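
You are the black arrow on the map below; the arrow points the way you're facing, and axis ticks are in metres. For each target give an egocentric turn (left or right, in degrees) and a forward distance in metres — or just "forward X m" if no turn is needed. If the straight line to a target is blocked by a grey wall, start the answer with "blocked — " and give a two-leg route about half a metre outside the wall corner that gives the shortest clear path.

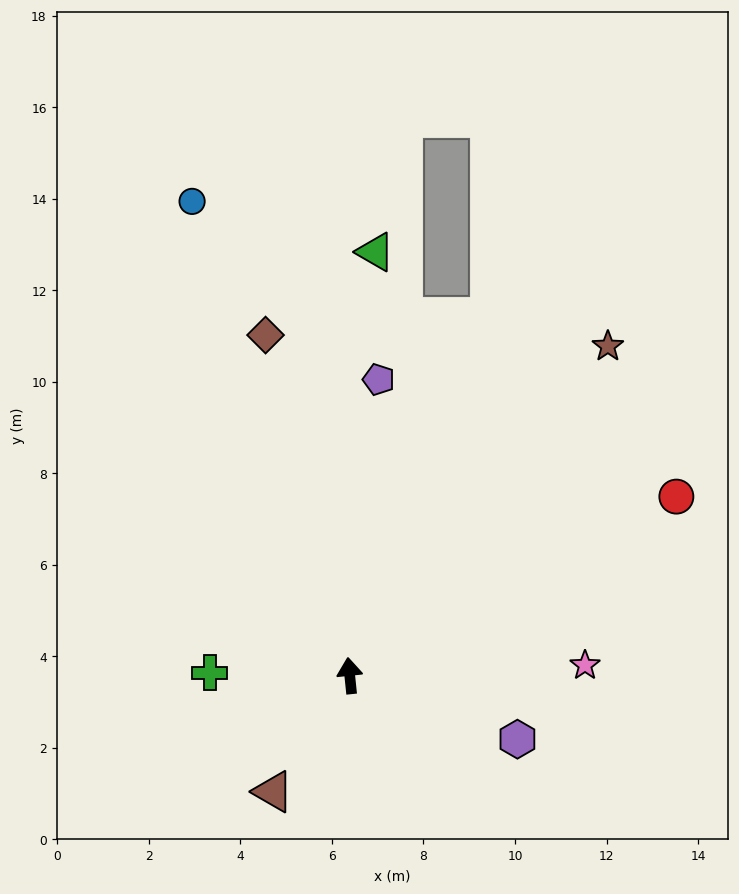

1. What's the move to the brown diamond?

turn left 8°, forward 7.7 m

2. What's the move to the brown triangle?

turn left 141°, forward 3.0 m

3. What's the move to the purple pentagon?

turn right 11°, forward 6.5 m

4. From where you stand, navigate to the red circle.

turn right 67°, forward 8.1 m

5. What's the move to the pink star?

turn right 93°, forward 5.1 m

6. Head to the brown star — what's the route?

turn right 44°, forward 9.1 m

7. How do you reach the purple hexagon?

turn right 117°, forward 3.9 m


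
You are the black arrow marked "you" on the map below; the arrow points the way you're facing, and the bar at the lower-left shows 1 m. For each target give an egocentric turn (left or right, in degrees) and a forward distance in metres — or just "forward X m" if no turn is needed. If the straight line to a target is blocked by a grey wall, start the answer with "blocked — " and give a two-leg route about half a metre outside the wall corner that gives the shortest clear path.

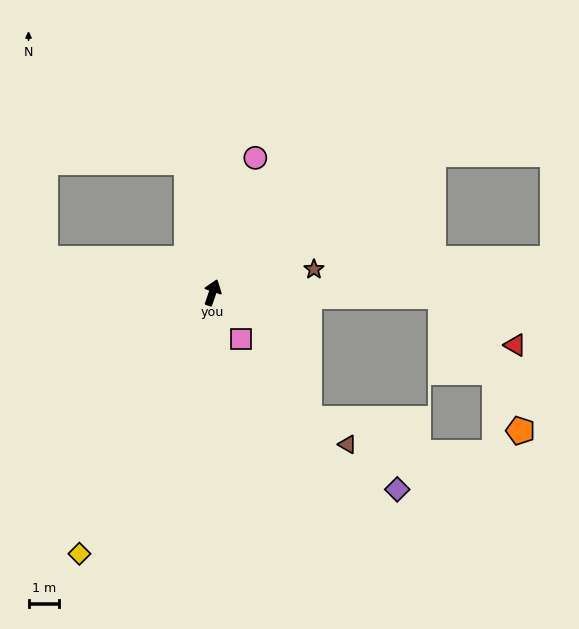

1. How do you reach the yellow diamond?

turn left 172°, forward 9.6 m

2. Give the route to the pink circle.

forward 4.6 m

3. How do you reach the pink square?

turn right 130°, forward 1.8 m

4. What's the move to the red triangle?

blocked — turn right 72°, forward 7.4 m, then turn right 32°, forward 2.9 m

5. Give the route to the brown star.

turn right 58°, forward 3.4 m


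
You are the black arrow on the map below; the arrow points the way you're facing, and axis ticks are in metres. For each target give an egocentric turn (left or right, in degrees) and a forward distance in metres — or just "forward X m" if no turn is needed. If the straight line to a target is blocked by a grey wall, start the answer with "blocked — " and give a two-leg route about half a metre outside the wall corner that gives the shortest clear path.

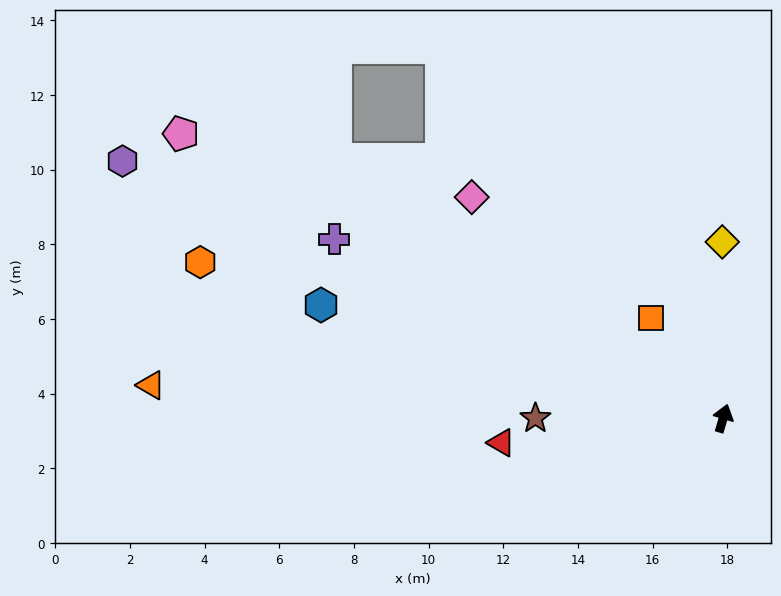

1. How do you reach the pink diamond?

turn left 65°, forward 9.0 m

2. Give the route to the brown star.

turn left 107°, forward 5.0 m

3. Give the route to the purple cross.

turn left 82°, forward 11.5 m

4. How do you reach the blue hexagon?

turn left 91°, forward 11.2 m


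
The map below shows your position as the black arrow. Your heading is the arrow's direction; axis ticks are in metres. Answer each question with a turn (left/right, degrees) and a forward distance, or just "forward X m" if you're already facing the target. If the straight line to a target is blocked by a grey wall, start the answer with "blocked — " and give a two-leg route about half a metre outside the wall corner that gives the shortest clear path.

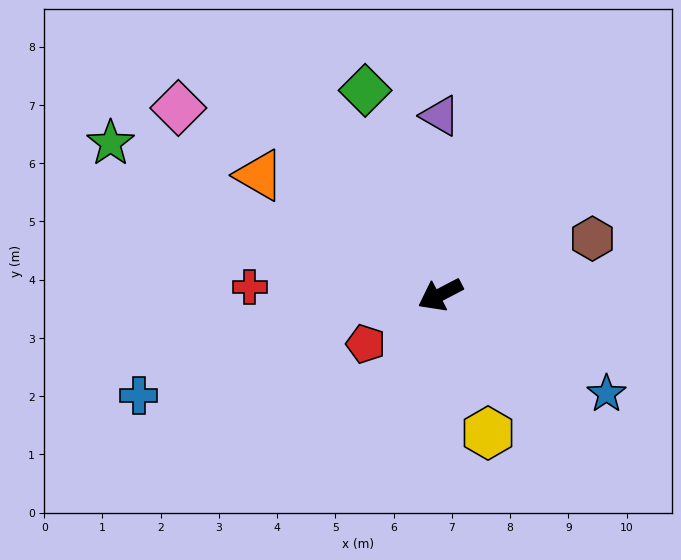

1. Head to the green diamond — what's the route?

turn right 97°, forward 3.7 m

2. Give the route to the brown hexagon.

turn left 173°, forward 2.8 m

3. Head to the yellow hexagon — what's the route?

turn left 82°, forward 2.5 m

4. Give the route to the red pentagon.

turn left 6°, forward 1.5 m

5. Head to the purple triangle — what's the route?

turn right 118°, forward 3.1 m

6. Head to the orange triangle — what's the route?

turn right 61°, forward 3.7 m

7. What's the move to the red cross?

turn right 30°, forward 3.3 m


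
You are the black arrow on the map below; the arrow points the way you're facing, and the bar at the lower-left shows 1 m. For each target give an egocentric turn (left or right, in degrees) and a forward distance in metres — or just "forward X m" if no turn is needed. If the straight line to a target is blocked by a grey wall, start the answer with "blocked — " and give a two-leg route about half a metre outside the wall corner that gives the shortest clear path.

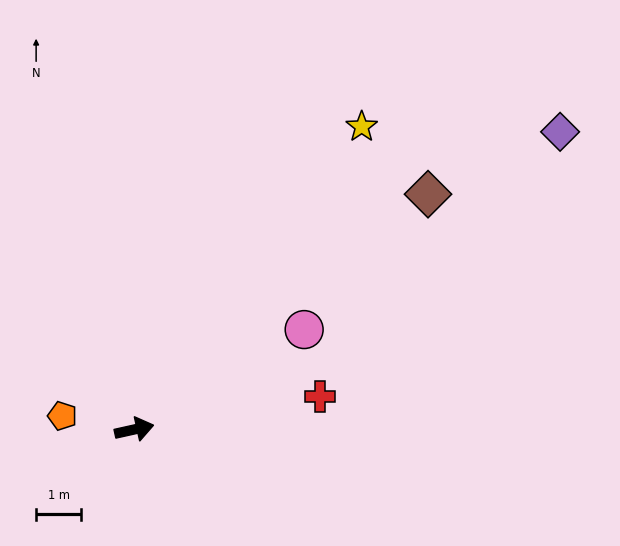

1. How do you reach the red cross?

turn right 2°, forward 4.2 m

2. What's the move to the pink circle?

turn left 18°, forward 4.4 m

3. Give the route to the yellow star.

turn left 41°, forward 8.4 m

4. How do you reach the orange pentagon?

turn left 157°, forward 1.6 m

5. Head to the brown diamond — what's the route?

turn left 26°, forward 8.4 m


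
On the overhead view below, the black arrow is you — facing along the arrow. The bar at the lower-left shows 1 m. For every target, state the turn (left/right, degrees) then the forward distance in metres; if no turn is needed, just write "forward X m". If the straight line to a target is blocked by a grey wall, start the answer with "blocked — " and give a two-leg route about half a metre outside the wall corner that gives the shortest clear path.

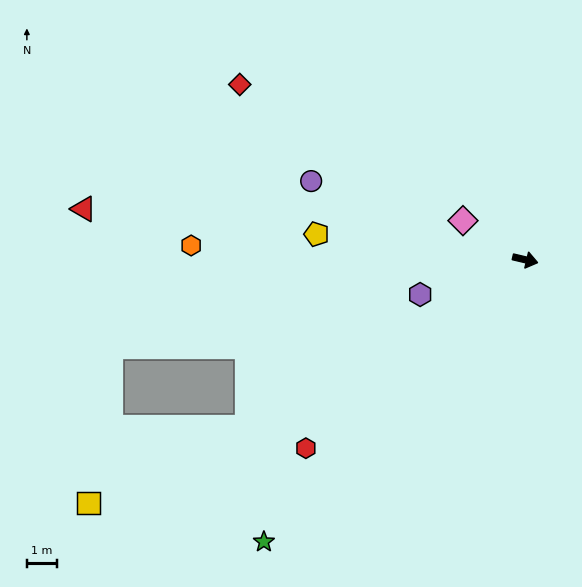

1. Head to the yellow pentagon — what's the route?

turn right 174°, forward 7.0 m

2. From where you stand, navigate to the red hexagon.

turn right 126°, forward 9.7 m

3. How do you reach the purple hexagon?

turn right 148°, forward 3.7 m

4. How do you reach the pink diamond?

turn left 161°, forward 2.5 m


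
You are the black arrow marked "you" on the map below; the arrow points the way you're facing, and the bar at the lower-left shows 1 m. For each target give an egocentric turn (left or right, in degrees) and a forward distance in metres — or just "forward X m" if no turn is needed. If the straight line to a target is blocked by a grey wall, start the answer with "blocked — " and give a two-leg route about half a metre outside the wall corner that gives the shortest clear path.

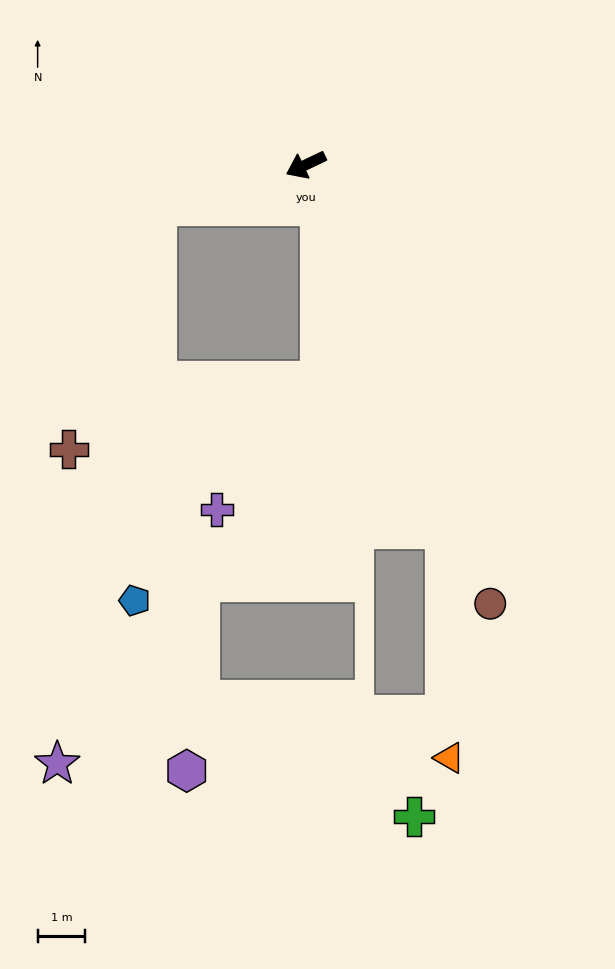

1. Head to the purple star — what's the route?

blocked — turn right 10°, forward 3.2 m, then turn left 64°, forward 11.9 m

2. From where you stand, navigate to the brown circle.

turn left 87°, forward 10.0 m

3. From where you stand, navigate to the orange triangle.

blocked — turn left 86°, forward 8.2 m, then turn right 21°, forward 4.8 m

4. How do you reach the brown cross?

blocked — turn right 10°, forward 3.2 m, then turn left 55°, forward 5.4 m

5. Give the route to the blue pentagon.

blocked — turn right 10°, forward 3.2 m, then turn left 71°, forward 8.3 m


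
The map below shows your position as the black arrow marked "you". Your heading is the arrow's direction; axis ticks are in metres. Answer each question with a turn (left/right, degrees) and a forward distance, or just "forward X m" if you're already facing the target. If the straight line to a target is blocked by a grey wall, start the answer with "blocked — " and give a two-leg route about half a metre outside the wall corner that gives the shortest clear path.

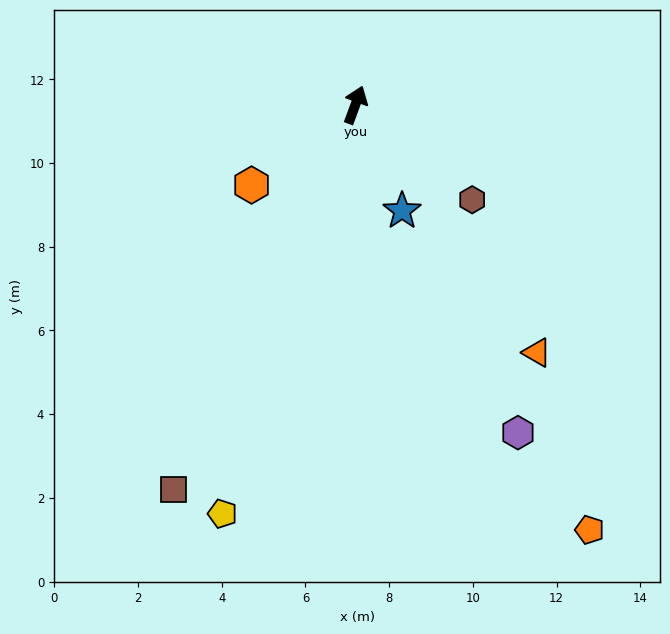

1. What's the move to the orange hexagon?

turn left 148°, forward 3.1 m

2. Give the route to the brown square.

turn left 175°, forward 10.2 m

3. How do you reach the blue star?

turn right 136°, forward 2.8 m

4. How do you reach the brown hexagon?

turn right 109°, forward 3.6 m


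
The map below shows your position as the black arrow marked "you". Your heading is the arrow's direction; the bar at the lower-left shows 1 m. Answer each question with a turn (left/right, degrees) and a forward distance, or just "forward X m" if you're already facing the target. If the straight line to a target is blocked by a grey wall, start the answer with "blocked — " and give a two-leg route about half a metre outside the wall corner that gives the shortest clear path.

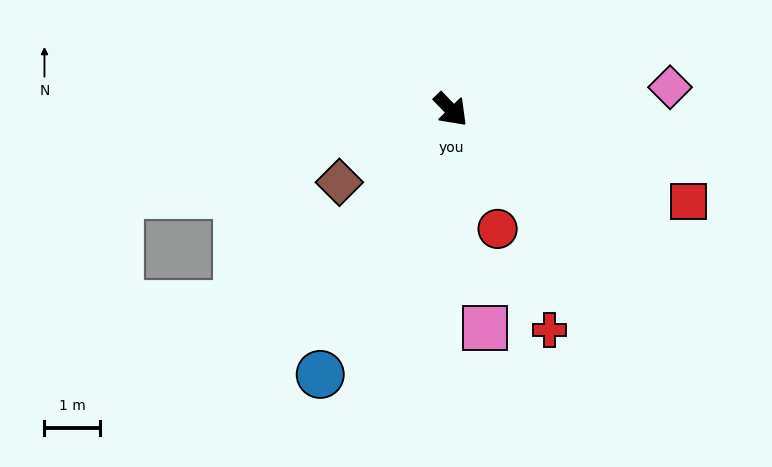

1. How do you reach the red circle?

turn right 23°, forward 2.3 m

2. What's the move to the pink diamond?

turn left 52°, forward 4.0 m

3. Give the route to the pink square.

turn right 35°, forward 4.0 m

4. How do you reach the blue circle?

turn right 70°, forward 5.3 m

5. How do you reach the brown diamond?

turn right 101°, forward 2.4 m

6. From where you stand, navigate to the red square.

turn left 25°, forward 4.6 m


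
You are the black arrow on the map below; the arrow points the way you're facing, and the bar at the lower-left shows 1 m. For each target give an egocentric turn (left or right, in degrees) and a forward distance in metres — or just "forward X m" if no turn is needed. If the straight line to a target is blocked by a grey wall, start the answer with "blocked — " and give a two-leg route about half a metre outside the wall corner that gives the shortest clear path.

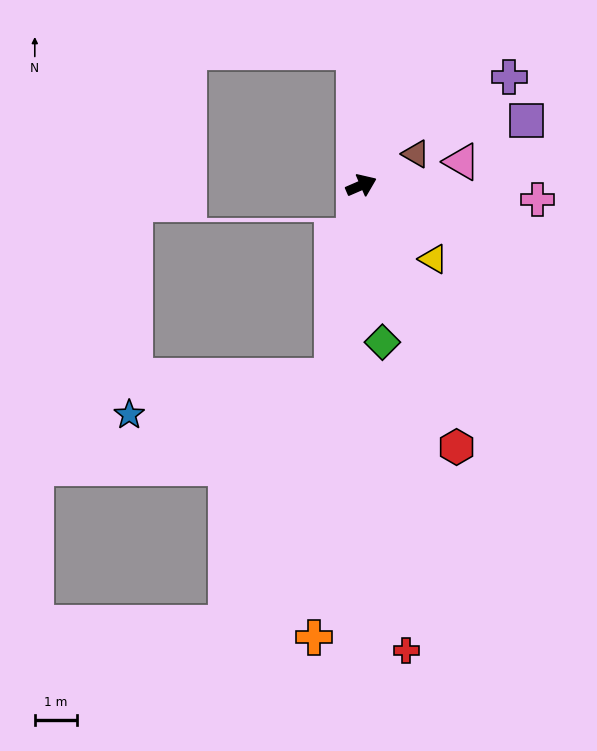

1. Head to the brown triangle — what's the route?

turn left 6°, forward 1.5 m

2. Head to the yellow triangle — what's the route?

turn right 69°, forward 2.5 m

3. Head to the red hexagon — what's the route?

turn right 93°, forward 6.7 m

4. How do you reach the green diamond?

turn right 106°, forward 3.8 m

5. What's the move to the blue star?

blocked — turn right 122°, forward 4.6 m, then turn right 71°, forward 4.9 m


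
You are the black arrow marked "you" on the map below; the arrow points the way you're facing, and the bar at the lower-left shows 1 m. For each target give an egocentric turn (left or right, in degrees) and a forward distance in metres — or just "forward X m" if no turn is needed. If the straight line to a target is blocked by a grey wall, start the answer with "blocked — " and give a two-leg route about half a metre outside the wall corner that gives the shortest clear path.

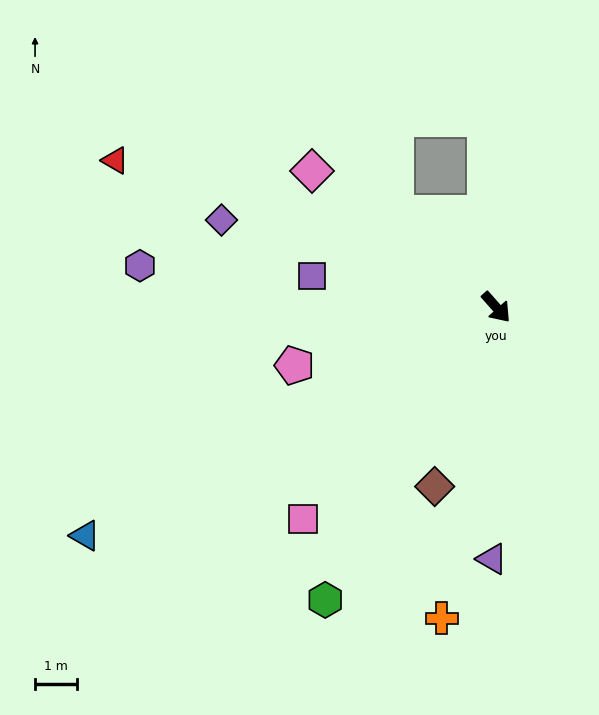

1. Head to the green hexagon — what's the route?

turn right 72°, forward 8.1 m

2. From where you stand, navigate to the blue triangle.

turn right 102°, forward 11.2 m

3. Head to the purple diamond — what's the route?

turn right 149°, forward 6.9 m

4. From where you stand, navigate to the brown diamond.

turn right 60°, forward 4.5 m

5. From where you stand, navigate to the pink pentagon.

turn right 115°, forward 5.0 m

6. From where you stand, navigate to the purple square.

turn right 141°, forward 4.5 m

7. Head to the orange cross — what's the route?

turn right 51°, forward 7.5 m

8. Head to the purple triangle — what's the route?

turn right 42°, forward 6.0 m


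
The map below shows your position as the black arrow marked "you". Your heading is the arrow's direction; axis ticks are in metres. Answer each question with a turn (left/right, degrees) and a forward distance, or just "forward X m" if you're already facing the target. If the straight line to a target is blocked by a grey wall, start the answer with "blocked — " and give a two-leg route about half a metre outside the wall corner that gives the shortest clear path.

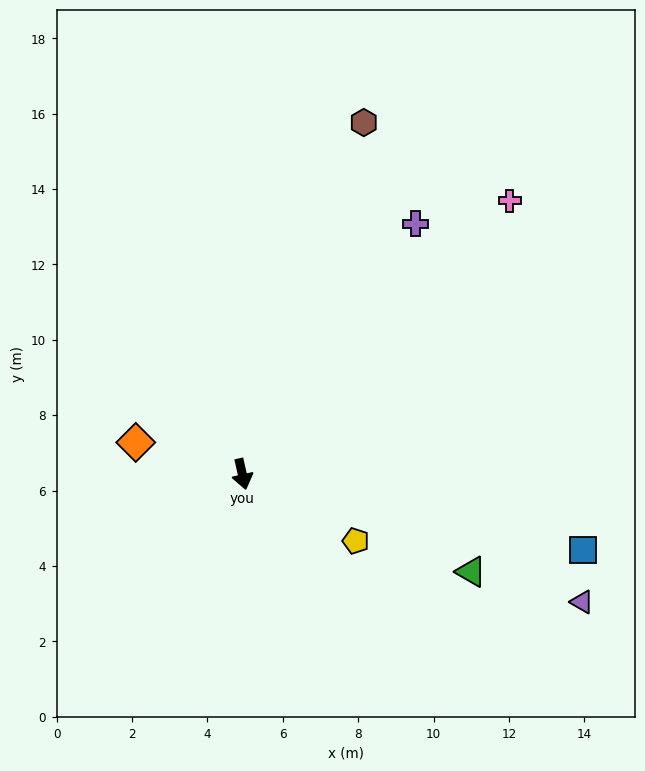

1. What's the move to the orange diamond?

turn right 119°, forward 2.9 m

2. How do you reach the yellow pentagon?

turn left 47°, forward 3.5 m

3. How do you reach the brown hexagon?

turn left 148°, forward 9.9 m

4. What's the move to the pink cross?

turn left 123°, forward 10.1 m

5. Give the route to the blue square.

turn left 65°, forward 9.3 m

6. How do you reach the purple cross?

turn left 132°, forward 8.1 m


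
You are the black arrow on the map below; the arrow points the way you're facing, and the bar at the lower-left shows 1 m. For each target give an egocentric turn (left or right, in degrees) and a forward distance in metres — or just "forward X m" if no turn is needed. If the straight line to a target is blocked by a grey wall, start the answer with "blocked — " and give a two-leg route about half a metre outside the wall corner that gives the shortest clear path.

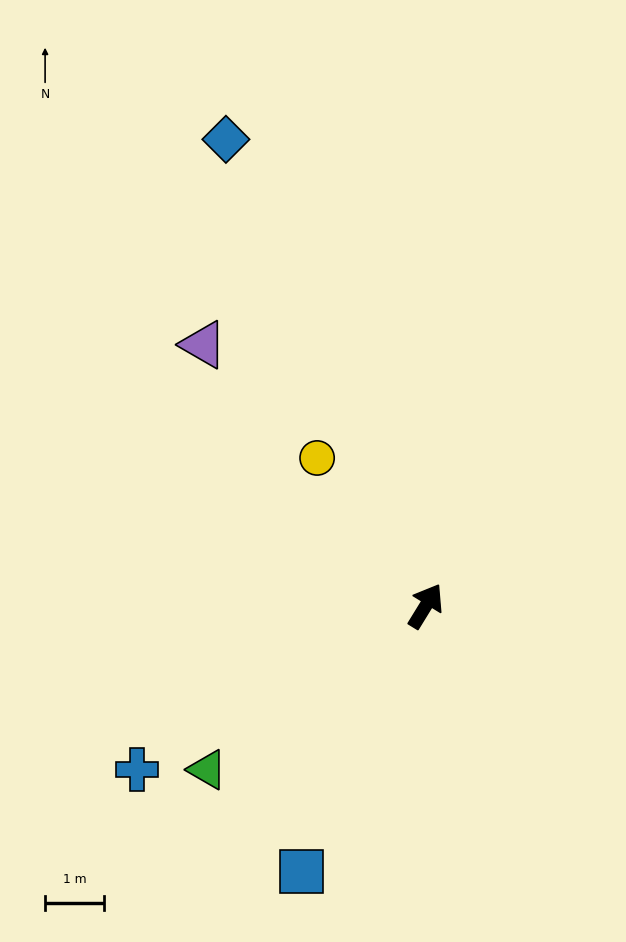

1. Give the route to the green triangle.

turn left 158°, forward 4.6 m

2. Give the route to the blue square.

turn right 173°, forward 5.0 m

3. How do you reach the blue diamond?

turn left 55°, forward 8.6 m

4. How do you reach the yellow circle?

turn left 68°, forward 3.1 m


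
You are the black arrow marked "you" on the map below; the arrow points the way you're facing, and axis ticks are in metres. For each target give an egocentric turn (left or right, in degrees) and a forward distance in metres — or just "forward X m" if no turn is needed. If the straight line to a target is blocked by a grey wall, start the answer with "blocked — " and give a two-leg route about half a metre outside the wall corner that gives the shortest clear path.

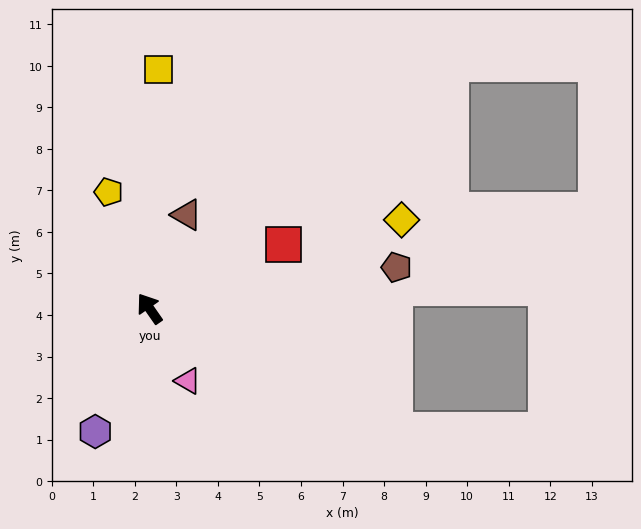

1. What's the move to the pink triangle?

turn left 173°, forward 2.0 m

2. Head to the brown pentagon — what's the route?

turn right 115°, forward 6.0 m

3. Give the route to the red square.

turn right 99°, forward 3.6 m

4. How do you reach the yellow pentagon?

turn right 15°, forward 3.0 m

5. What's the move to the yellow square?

turn right 37°, forward 5.8 m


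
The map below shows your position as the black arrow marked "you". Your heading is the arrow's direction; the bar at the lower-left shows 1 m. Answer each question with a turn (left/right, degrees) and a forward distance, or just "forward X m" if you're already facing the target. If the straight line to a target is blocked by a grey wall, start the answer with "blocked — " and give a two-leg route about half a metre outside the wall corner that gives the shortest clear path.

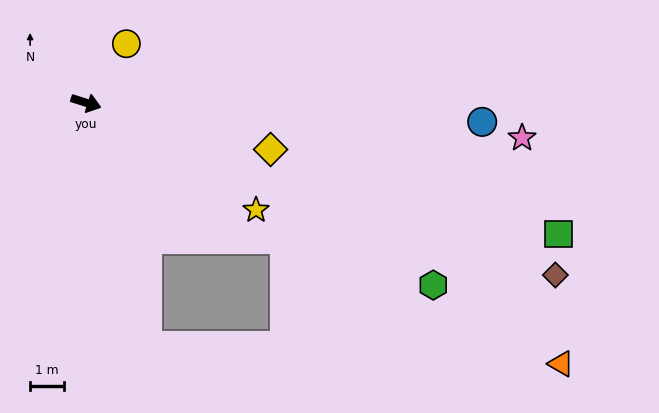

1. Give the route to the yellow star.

turn right 15°, forward 5.9 m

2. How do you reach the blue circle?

turn left 15°, forward 11.7 m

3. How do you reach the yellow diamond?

turn left 3°, forward 5.6 m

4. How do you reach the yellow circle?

turn left 73°, forward 2.1 m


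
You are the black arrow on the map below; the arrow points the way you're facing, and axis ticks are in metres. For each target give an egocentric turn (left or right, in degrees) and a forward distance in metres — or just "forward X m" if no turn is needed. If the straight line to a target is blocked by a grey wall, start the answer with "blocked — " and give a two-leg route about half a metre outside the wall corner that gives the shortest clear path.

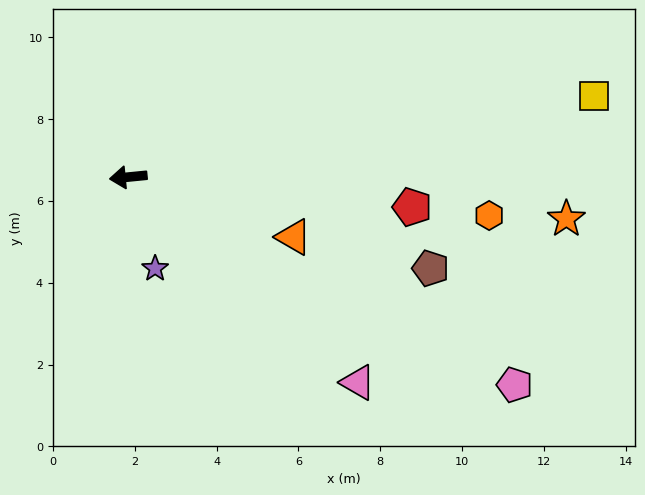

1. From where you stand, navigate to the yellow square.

turn right 176°, forward 11.5 m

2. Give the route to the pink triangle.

turn left 133°, forward 7.5 m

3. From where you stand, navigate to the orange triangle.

turn left 154°, forward 4.3 m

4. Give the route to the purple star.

turn left 101°, forward 2.3 m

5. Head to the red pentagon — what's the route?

turn left 168°, forward 7.0 m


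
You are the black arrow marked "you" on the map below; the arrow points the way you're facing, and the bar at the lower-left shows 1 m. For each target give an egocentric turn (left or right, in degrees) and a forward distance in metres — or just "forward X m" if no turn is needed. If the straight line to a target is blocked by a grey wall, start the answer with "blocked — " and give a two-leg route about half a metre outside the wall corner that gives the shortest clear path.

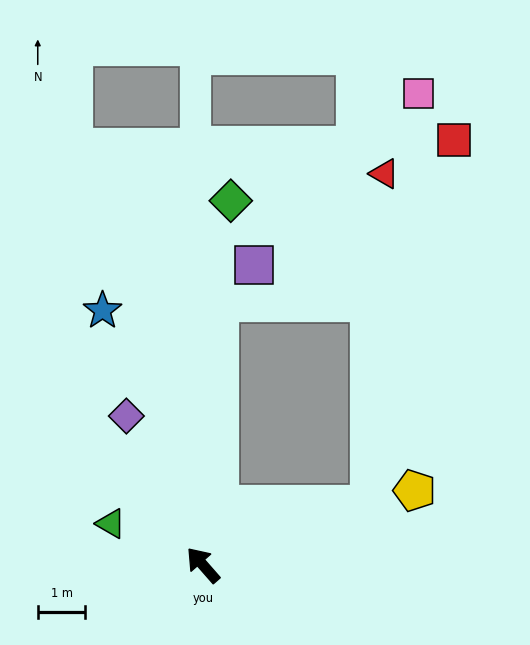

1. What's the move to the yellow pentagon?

turn right 112°, forward 4.7 m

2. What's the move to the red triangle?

blocked — turn right 112°, forward 3.8 m, then turn left 68°, forward 7.0 m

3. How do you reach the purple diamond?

turn right 14°, forward 3.5 m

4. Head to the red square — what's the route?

blocked — turn right 112°, forward 3.8 m, then turn left 58°, forward 7.9 m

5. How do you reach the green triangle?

turn left 25°, forward 2.1 m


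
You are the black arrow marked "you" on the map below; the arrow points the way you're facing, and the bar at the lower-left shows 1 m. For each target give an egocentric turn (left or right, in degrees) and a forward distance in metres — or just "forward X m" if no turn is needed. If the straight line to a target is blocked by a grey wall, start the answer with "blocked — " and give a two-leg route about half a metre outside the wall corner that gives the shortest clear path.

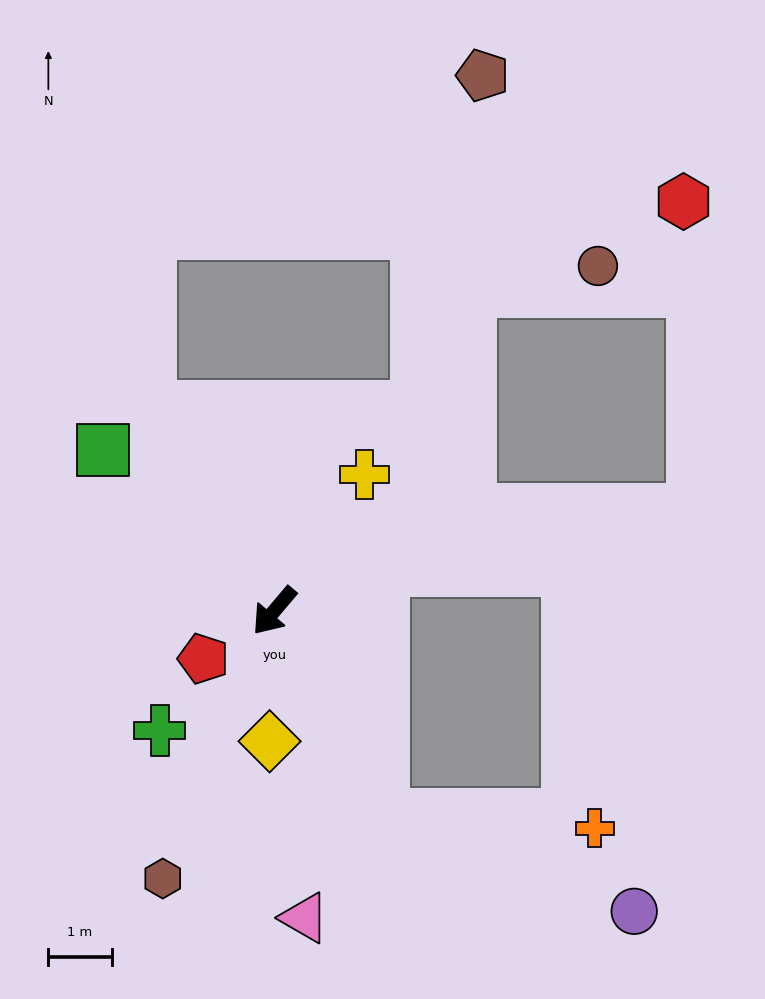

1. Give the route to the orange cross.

blocked — turn left 68°, forward 3.7 m, then turn left 59°, forward 3.4 m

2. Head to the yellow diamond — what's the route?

turn left 38°, forward 2.1 m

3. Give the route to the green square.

turn right 93°, forward 3.7 m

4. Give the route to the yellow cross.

turn right 173°, forward 2.6 m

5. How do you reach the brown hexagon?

turn left 18°, forward 4.6 m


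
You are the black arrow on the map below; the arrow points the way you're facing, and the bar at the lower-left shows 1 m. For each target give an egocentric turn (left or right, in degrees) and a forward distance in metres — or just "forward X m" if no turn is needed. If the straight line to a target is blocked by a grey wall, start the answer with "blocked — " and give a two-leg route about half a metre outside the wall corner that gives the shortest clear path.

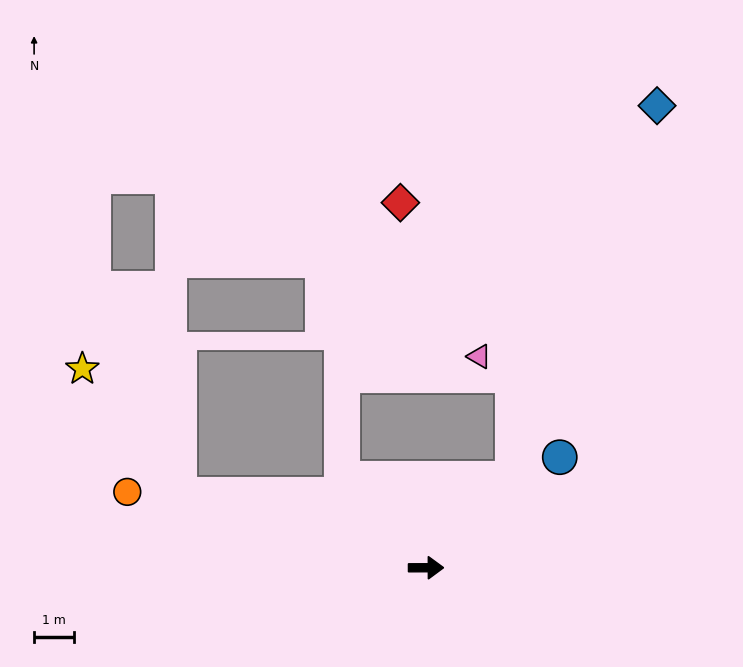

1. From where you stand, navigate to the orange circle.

turn left 166°, forward 7.7 m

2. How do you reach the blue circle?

turn left 39°, forward 4.3 m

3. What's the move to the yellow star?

blocked — turn left 163°, forward 6.4 m, then turn right 35°, forward 3.9 m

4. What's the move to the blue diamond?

blocked — turn left 46°, forward 3.1 m, then turn left 23°, forward 9.9 m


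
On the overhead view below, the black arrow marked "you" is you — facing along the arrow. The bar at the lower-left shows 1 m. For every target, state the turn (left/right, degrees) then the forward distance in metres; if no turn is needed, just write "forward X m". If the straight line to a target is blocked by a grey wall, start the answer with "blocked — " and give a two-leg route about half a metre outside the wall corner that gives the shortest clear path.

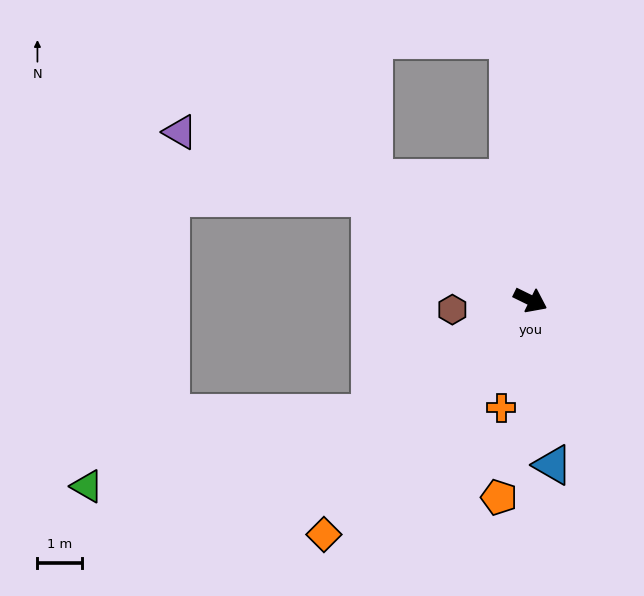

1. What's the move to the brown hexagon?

turn right 147°, forward 1.7 m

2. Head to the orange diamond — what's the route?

turn right 105°, forward 6.9 m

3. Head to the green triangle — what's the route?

blocked — turn right 119°, forward 4.4 m, then turn right 20°, forward 6.5 m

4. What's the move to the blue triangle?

turn right 56°, forward 3.7 m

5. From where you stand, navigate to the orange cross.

turn right 79°, forward 2.5 m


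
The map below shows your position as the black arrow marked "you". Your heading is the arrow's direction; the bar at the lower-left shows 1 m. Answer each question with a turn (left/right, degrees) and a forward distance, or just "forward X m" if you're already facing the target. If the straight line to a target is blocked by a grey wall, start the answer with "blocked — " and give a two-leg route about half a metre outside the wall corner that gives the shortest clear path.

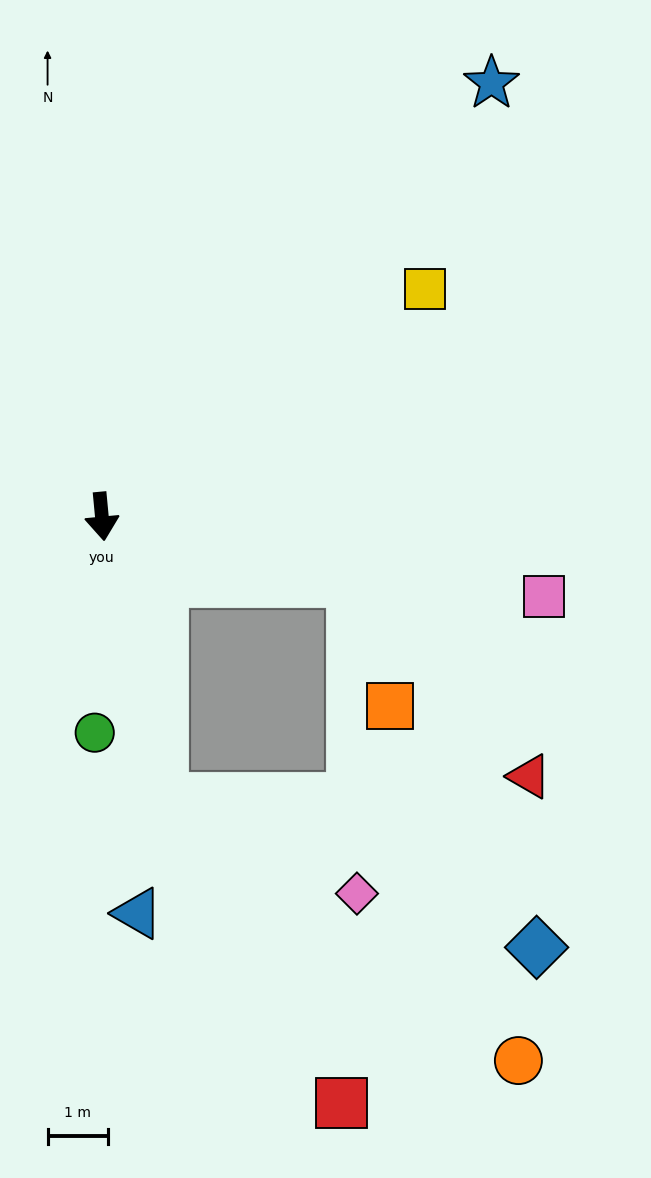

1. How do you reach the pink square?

turn left 74°, forward 7.4 m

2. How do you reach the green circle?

turn right 7°, forward 3.6 m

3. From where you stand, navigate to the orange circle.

blocked — turn left 7°, forward 4.7 m, then turn left 41°, forward 7.3 m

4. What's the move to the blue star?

turn left 133°, forward 9.6 m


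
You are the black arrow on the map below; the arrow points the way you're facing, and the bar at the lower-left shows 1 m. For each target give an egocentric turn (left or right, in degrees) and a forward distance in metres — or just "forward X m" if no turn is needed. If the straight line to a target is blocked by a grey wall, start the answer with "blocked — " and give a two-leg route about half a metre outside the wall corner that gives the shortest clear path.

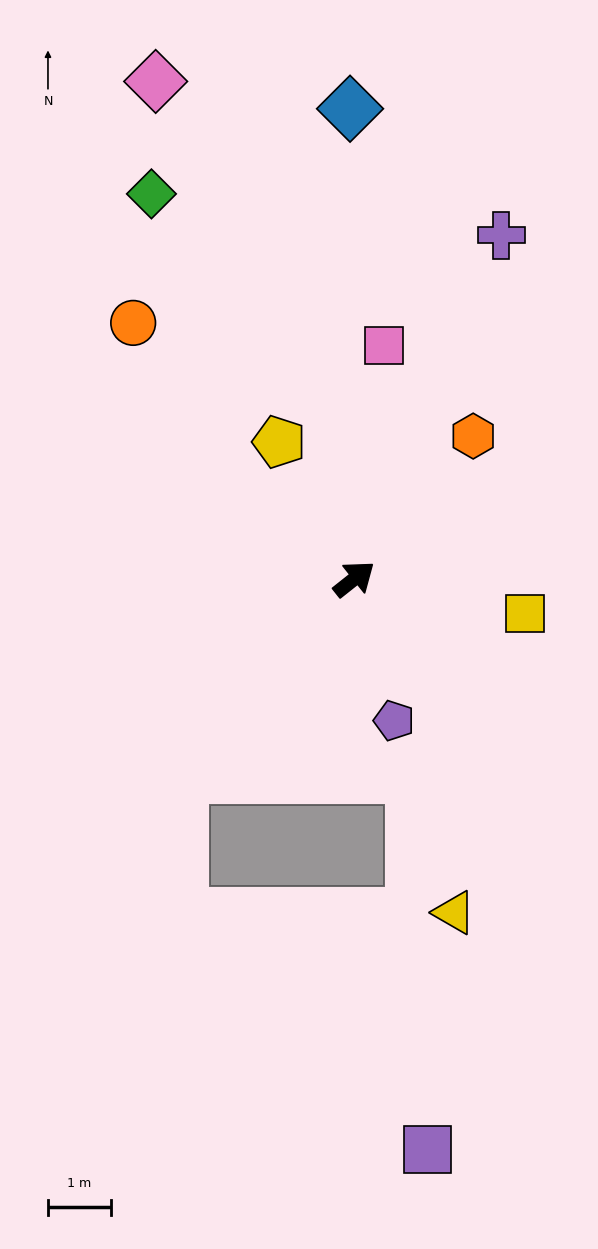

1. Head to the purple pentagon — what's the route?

turn right 113°, forward 2.3 m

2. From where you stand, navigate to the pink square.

turn left 44°, forward 3.7 m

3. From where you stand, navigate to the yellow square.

turn right 50°, forward 2.8 m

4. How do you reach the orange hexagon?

turn left 12°, forward 2.9 m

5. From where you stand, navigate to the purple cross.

turn left 28°, forward 5.9 m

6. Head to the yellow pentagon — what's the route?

turn left 80°, forward 2.5 m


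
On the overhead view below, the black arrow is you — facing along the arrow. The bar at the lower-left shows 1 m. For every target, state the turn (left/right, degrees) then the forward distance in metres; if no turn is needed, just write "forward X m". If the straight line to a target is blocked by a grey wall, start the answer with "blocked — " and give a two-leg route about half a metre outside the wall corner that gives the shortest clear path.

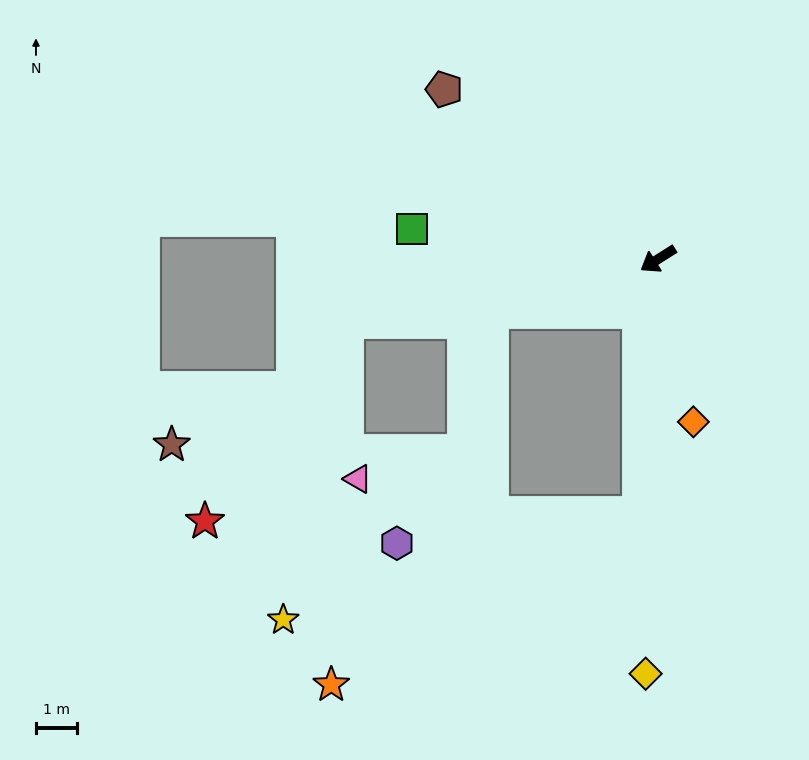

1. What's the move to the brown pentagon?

turn right 71°, forward 6.6 m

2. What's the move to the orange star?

blocked — turn left 54°, forward 6.2 m, then turn right 57°, forward 8.5 m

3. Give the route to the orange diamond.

turn left 70°, forward 4.0 m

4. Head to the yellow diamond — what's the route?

turn left 56°, forward 10.0 m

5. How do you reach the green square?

turn right 39°, forward 6.0 m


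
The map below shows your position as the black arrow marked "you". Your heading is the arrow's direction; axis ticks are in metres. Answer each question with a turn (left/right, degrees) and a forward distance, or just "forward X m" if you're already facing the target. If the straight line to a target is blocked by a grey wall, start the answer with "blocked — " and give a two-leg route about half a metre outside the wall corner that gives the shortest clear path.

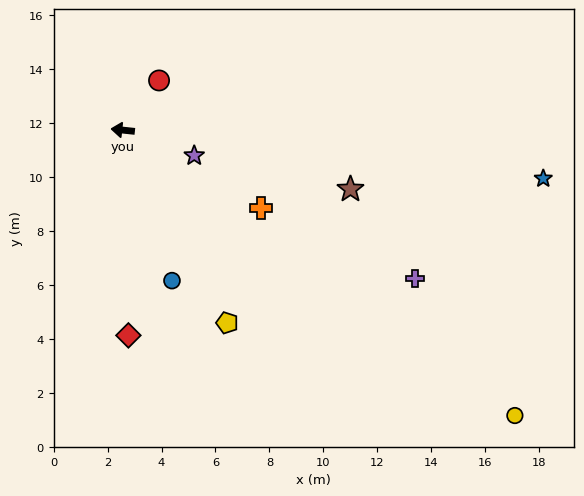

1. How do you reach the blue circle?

turn left 114°, forward 5.9 m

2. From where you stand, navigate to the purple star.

turn left 166°, forward 2.8 m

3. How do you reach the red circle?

turn right 120°, forward 2.3 m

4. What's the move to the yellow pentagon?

turn left 124°, forward 8.1 m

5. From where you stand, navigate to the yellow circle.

turn left 150°, forward 18.0 m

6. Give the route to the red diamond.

turn left 98°, forward 7.6 m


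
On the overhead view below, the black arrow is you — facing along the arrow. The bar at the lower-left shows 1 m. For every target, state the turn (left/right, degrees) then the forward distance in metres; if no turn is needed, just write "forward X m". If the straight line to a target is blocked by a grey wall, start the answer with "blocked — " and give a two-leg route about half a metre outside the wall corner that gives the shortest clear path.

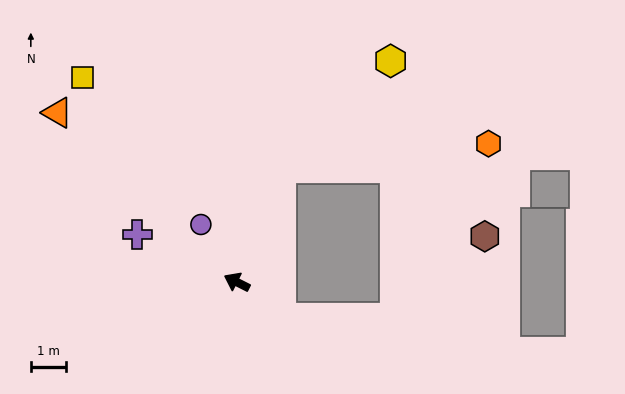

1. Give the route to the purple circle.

turn right 31°, forward 1.9 m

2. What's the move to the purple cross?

forward 3.1 m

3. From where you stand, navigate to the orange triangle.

turn right 17°, forward 7.0 m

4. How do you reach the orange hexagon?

blocked — turn right 84°, forward 3.5 m, then turn right 63°, forward 5.9 m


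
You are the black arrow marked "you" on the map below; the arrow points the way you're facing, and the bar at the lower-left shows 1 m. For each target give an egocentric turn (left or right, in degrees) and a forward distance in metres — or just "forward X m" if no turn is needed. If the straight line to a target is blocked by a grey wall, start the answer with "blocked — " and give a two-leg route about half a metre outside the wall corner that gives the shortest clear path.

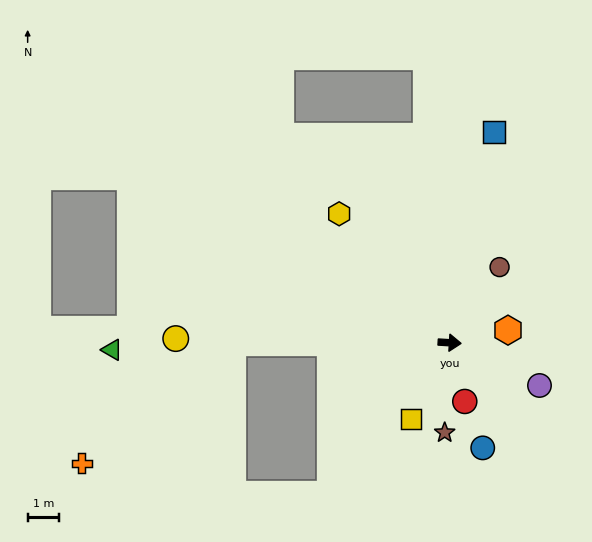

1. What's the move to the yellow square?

turn right 114°, forward 2.7 m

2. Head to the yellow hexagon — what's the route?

turn left 134°, forward 5.4 m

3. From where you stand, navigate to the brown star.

turn right 90°, forward 2.9 m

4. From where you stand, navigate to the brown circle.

turn left 60°, forward 2.9 m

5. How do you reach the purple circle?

turn right 22°, forward 3.2 m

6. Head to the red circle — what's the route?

turn right 72°, forward 1.9 m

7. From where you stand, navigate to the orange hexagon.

turn left 16°, forward 1.9 m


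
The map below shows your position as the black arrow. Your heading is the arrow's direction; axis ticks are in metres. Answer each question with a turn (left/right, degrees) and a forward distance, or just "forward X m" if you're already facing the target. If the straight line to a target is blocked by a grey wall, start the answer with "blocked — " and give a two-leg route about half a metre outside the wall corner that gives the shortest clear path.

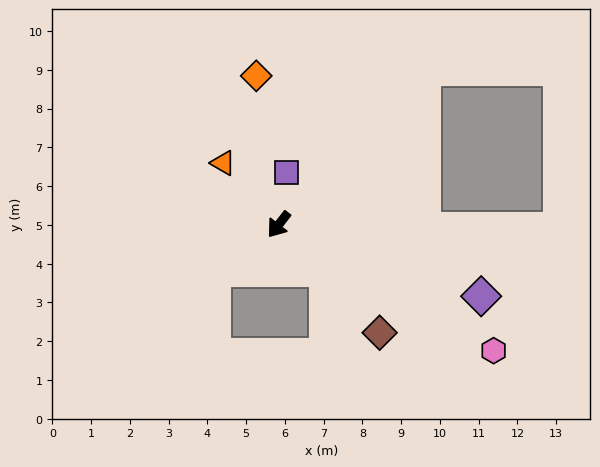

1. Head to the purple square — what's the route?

turn right 150°, forward 1.4 m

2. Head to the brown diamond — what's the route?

turn left 81°, forward 3.8 m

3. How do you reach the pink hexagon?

turn left 97°, forward 6.4 m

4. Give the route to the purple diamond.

turn left 108°, forward 5.5 m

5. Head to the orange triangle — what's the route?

turn right 100°, forward 2.1 m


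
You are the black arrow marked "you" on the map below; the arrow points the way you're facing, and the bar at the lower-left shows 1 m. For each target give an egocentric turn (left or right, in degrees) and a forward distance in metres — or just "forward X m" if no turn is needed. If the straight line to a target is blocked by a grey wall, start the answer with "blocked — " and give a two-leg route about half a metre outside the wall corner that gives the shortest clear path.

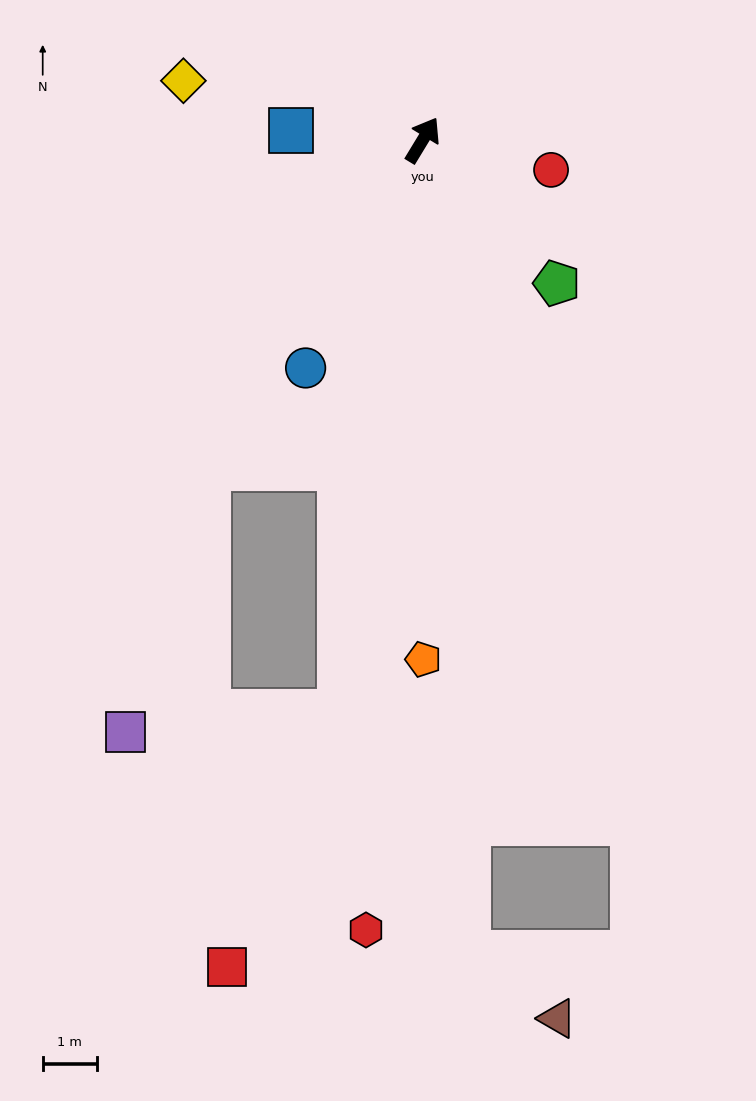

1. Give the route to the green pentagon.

turn right 106°, forward 3.6 m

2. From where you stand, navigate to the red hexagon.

turn right 153°, forward 14.6 m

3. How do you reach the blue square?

turn left 117°, forward 2.4 m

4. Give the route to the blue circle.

turn right 176°, forward 4.7 m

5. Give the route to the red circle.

turn right 72°, forward 2.4 m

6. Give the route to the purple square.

blocked — turn right 157°, forward 10.7 m, then turn right 77°, forward 4.0 m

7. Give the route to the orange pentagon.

turn right 149°, forward 9.6 m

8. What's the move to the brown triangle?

blocked — turn right 146°, forward 15.1 m, then turn left 51°, forward 2.1 m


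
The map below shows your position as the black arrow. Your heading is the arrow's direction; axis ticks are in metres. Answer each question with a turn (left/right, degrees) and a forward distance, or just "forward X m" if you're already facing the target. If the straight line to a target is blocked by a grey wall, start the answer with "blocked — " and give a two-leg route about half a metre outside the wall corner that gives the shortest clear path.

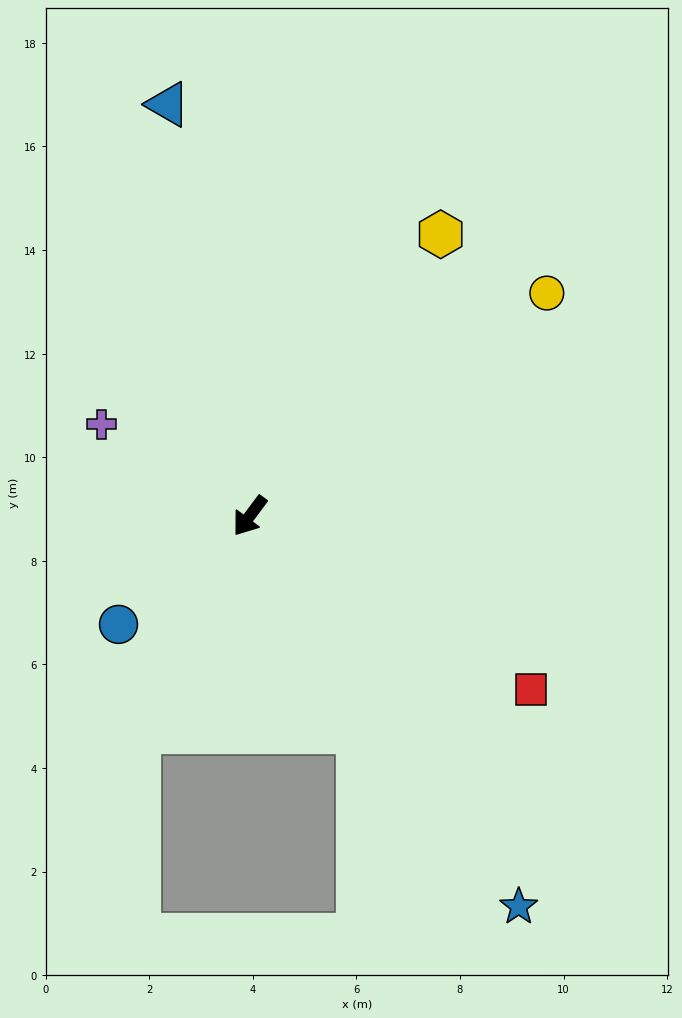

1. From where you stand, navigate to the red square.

turn left 95°, forward 6.4 m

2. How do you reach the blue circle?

turn right 14°, forward 3.3 m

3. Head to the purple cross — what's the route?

turn right 85°, forward 3.4 m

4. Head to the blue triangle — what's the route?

turn right 132°, forward 8.1 m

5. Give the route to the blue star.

turn left 71°, forward 9.2 m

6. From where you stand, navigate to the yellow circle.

turn left 164°, forward 7.2 m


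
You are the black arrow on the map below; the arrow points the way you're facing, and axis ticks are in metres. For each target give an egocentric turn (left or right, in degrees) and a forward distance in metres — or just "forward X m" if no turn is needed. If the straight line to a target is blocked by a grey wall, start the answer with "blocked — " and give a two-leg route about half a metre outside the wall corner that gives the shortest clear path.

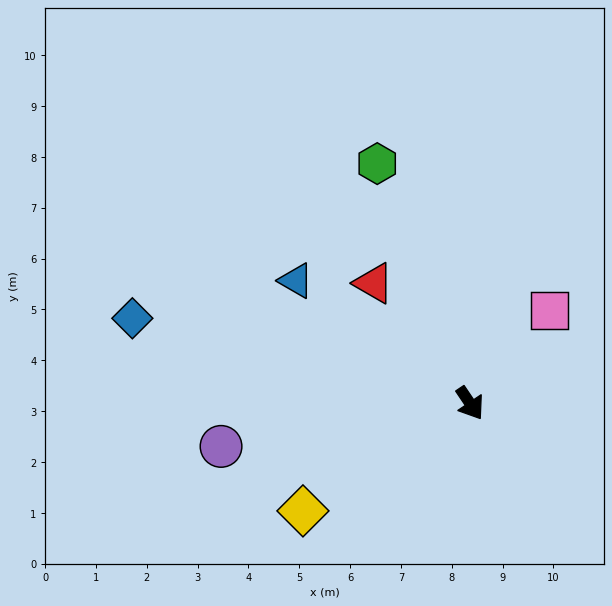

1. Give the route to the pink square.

turn left 105°, forward 2.4 m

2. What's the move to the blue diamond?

turn right 138°, forward 6.8 m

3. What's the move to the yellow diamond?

turn right 91°, forward 3.9 m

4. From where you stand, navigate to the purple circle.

turn right 114°, forward 5.0 m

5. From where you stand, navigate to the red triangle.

turn right 175°, forward 3.0 m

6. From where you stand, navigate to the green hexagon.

turn left 167°, forward 5.1 m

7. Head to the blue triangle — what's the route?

turn right 159°, forward 4.2 m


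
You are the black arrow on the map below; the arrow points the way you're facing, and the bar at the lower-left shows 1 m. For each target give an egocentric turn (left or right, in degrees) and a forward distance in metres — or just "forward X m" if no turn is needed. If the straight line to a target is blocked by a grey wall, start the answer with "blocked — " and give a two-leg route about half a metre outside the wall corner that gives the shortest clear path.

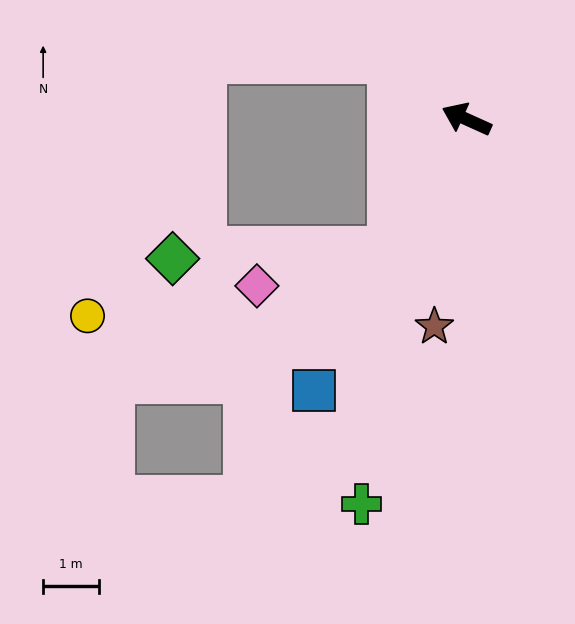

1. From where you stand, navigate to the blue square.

turn left 85°, forward 5.6 m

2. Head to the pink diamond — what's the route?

blocked — turn left 84°, forward 2.7 m, then turn right 45°, forward 2.5 m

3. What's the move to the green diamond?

blocked — turn left 84°, forward 2.7 m, then turn right 57°, forward 3.9 m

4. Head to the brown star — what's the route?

turn left 105°, forward 3.8 m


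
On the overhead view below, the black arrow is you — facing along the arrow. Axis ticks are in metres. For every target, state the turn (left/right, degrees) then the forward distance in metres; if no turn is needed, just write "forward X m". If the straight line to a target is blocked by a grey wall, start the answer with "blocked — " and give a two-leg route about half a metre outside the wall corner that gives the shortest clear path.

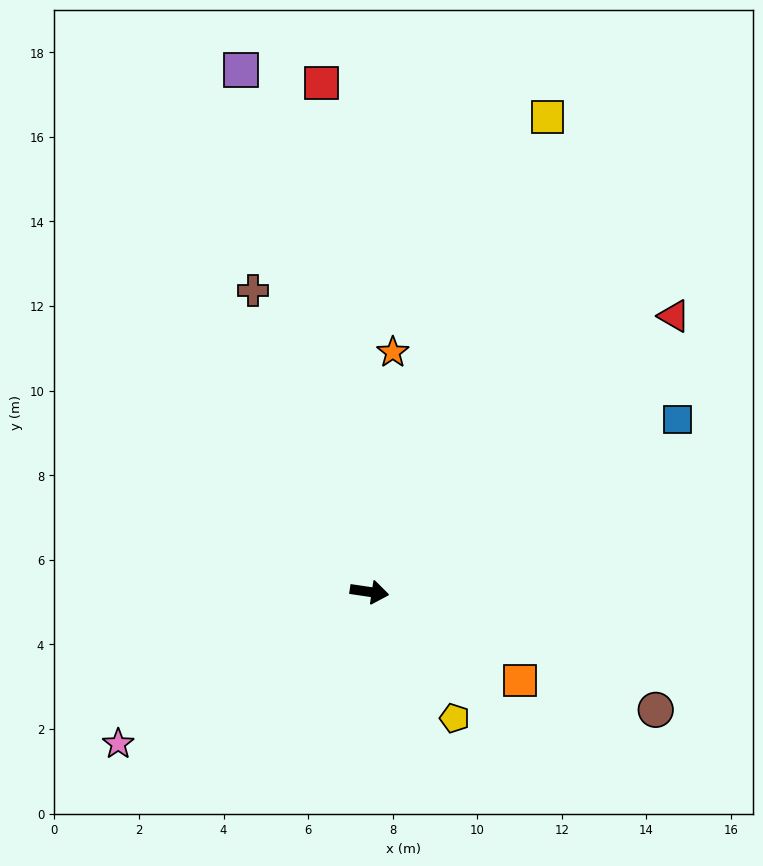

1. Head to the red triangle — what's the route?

turn left 51°, forward 9.7 m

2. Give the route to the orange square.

turn right 22°, forward 4.1 m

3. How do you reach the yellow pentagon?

turn right 48°, forward 3.6 m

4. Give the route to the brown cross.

turn left 120°, forward 7.6 m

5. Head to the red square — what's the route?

turn left 104°, forward 12.1 m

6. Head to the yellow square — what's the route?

turn left 78°, forward 12.0 m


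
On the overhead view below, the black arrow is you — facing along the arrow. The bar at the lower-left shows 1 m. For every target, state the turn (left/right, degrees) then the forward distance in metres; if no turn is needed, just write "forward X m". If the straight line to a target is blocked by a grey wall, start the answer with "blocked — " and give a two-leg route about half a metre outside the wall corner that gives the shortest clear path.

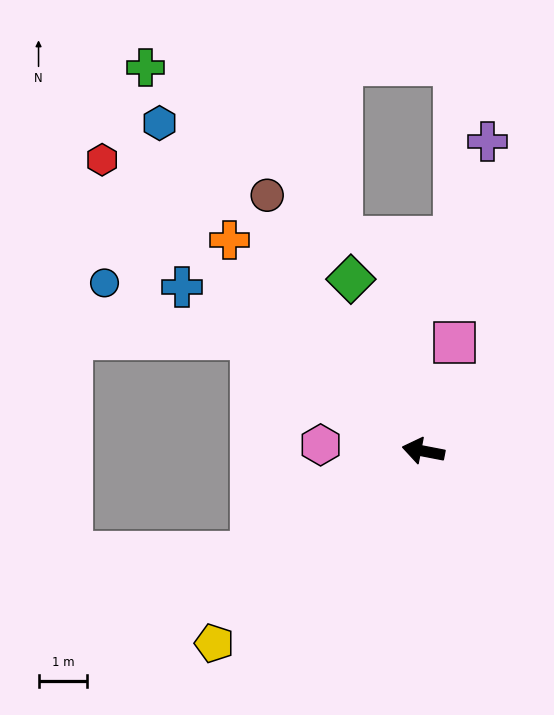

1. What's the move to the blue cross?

turn right 23°, forward 6.0 m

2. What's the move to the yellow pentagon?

turn left 54°, forward 5.8 m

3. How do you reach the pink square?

turn right 95°, forward 2.3 m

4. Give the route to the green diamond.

turn right 56°, forward 3.8 m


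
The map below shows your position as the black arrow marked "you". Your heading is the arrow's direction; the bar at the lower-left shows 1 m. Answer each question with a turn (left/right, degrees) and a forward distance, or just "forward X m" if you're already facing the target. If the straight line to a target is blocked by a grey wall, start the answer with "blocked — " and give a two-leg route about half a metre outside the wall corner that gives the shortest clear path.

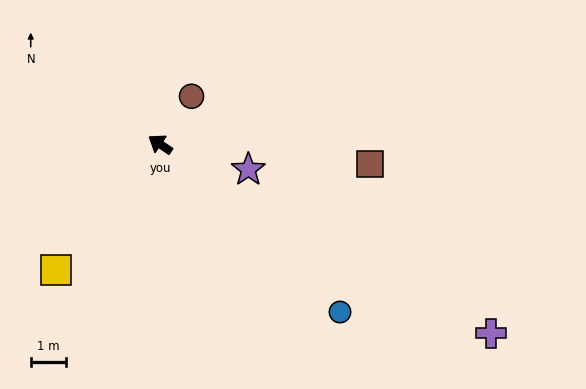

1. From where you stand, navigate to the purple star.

turn right 162°, forward 2.6 m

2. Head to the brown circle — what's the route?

turn right 89°, forward 1.6 m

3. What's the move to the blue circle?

turn left 171°, forward 6.9 m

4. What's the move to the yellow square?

turn left 84°, forward 4.6 m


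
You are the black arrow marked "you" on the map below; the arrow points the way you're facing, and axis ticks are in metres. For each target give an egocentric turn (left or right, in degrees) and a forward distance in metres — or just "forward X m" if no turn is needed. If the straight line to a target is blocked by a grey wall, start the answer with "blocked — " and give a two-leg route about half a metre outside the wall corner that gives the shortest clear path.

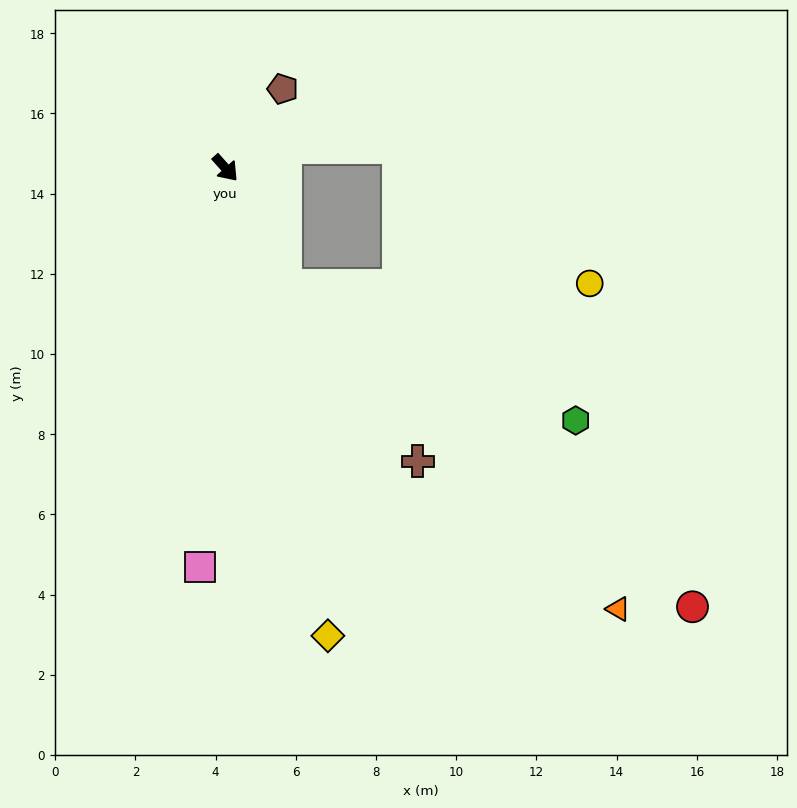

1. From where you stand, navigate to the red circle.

blocked — turn right 15°, forward 3.3 m, then turn left 25°, forward 12.9 m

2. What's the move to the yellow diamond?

turn right 29°, forward 11.9 m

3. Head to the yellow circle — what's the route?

blocked — turn right 15°, forward 3.3 m, then turn left 64°, forward 7.6 m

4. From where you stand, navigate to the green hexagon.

blocked — turn right 15°, forward 3.3 m, then turn left 39°, forward 8.0 m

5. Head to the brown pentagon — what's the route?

turn left 102°, forward 2.4 m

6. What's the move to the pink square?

turn right 45°, forward 10.0 m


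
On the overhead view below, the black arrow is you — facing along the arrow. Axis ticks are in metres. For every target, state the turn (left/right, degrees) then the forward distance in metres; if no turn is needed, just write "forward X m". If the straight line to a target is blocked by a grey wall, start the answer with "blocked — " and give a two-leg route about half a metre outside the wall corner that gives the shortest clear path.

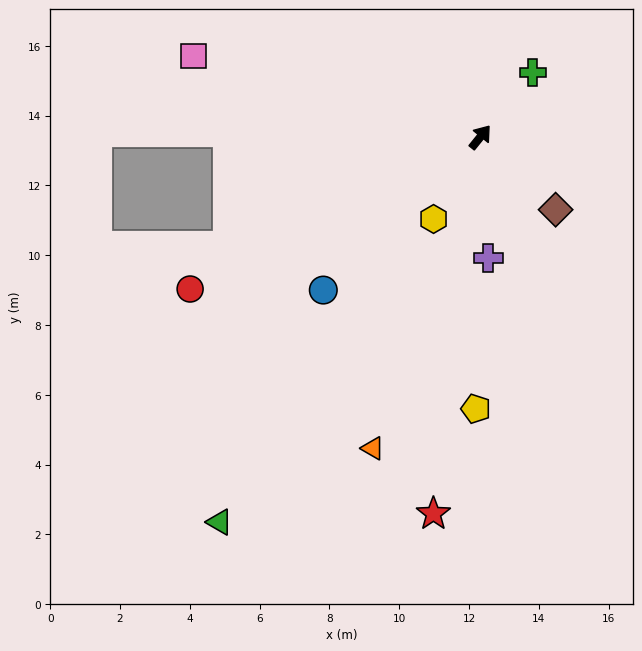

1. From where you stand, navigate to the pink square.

turn left 113°, forward 8.5 m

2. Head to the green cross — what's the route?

forward 2.4 m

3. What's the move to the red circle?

turn left 157°, forward 9.4 m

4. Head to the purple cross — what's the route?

turn right 137°, forward 3.5 m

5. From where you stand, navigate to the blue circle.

turn left 173°, forward 6.3 m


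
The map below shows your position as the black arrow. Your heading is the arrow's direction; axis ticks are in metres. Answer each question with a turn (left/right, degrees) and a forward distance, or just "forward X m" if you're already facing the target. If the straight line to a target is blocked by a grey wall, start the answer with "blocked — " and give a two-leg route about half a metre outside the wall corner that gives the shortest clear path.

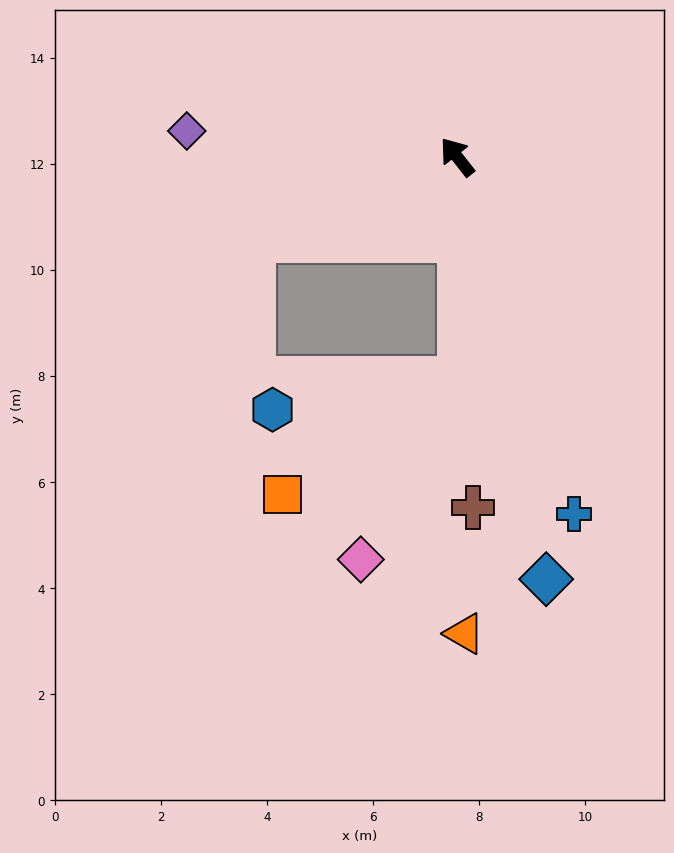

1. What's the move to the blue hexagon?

blocked — turn left 143°, forward 4.2 m, then turn right 82°, forward 3.6 m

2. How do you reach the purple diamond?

turn left 46°, forward 5.1 m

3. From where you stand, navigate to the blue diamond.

turn left 154°, forward 8.1 m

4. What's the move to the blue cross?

turn left 160°, forward 7.1 m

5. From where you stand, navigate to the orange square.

blocked — turn left 143°, forward 4.2 m, then turn right 58°, forward 4.0 m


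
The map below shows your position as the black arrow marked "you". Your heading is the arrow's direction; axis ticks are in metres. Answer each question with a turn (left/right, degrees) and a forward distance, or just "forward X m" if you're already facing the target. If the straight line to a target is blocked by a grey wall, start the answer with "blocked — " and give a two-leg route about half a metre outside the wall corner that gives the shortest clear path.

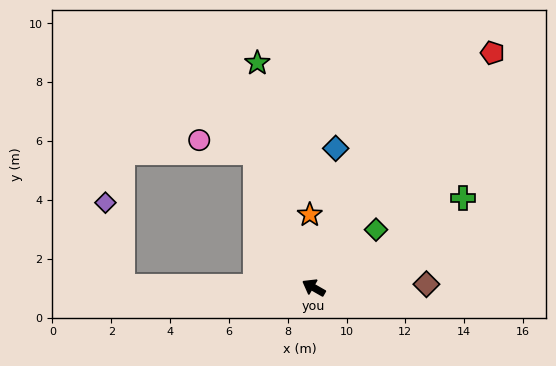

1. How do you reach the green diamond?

turn right 107°, forward 2.9 m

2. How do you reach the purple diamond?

blocked — turn left 29°, forward 6.5 m, then turn right 78°, forward 2.9 m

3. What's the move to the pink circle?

blocked — turn right 37°, forward 5.0 m, then turn left 54°, forward 2.0 m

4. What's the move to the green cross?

turn right 119°, forward 5.9 m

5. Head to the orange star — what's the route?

turn right 57°, forward 2.5 m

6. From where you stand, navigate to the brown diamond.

turn right 149°, forward 3.8 m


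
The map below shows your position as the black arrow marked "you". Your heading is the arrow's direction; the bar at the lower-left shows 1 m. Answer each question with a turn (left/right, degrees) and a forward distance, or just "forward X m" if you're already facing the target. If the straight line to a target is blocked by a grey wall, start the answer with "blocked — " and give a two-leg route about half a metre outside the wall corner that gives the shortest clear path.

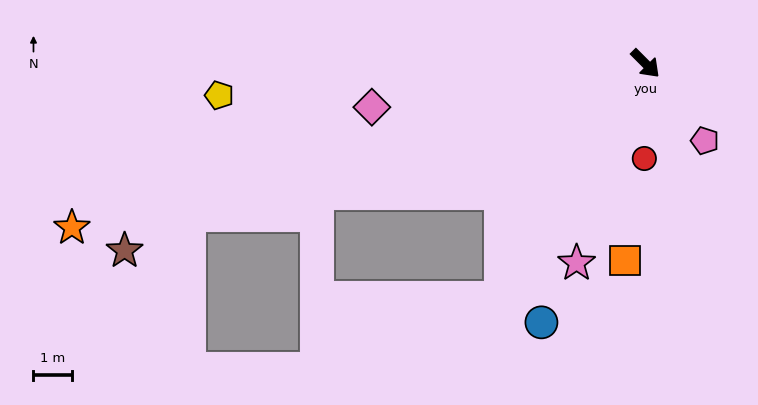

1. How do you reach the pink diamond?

turn right 126°, forward 7.2 m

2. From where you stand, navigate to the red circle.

turn right 46°, forward 2.5 m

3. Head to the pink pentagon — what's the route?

turn right 7°, forward 2.5 m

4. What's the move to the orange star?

turn right 119°, forward 15.5 m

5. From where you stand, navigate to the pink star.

turn right 64°, forward 5.5 m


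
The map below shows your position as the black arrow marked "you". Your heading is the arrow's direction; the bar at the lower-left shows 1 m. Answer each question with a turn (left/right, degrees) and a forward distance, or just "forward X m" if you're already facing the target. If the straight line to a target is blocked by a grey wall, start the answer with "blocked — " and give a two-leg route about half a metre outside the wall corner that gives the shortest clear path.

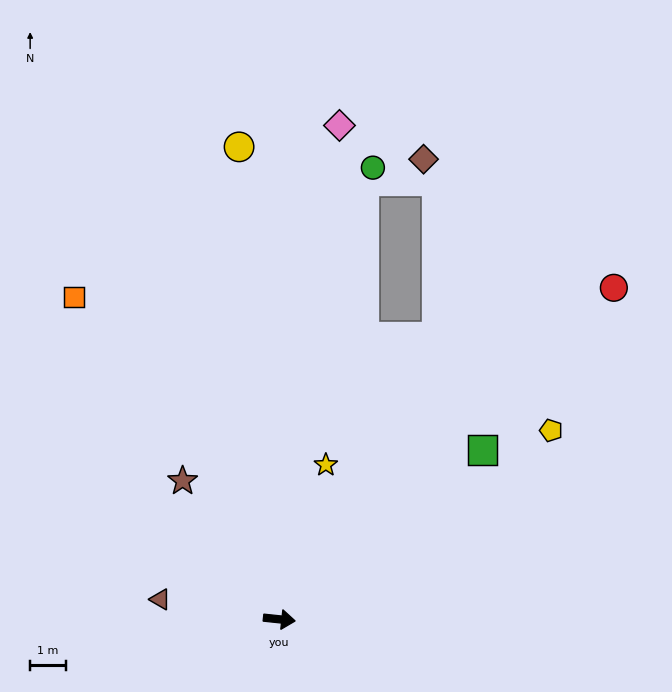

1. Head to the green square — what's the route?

turn left 46°, forward 7.5 m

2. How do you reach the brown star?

turn left 131°, forward 4.8 m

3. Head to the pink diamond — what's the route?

turn left 89°, forward 14.1 m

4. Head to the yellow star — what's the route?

turn left 79°, forward 4.6 m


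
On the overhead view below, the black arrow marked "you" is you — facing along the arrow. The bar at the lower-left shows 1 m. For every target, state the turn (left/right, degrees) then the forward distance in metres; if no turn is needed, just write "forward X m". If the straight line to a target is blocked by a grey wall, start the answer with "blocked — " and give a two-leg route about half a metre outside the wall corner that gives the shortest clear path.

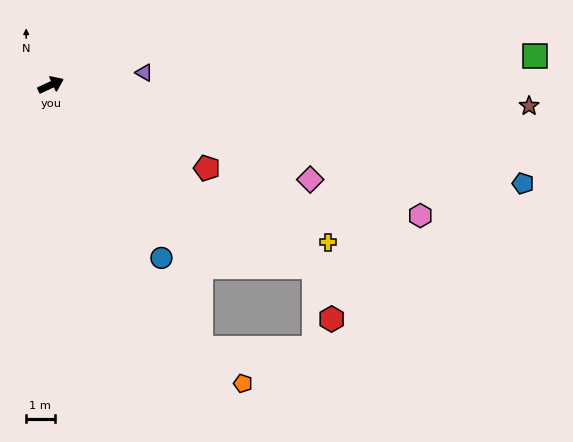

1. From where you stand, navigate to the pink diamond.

turn right 45°, forward 9.7 m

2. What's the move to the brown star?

turn right 27°, forward 16.8 m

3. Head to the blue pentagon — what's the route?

turn right 36°, forward 16.9 m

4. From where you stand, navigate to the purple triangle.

turn right 17°, forward 3.3 m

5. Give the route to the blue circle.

turn right 82°, forward 7.2 m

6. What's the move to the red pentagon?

turn right 53°, forward 6.2 m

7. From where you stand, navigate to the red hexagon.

blocked — turn right 59°, forward 11.2 m, then turn right 37°, forward 1.9 m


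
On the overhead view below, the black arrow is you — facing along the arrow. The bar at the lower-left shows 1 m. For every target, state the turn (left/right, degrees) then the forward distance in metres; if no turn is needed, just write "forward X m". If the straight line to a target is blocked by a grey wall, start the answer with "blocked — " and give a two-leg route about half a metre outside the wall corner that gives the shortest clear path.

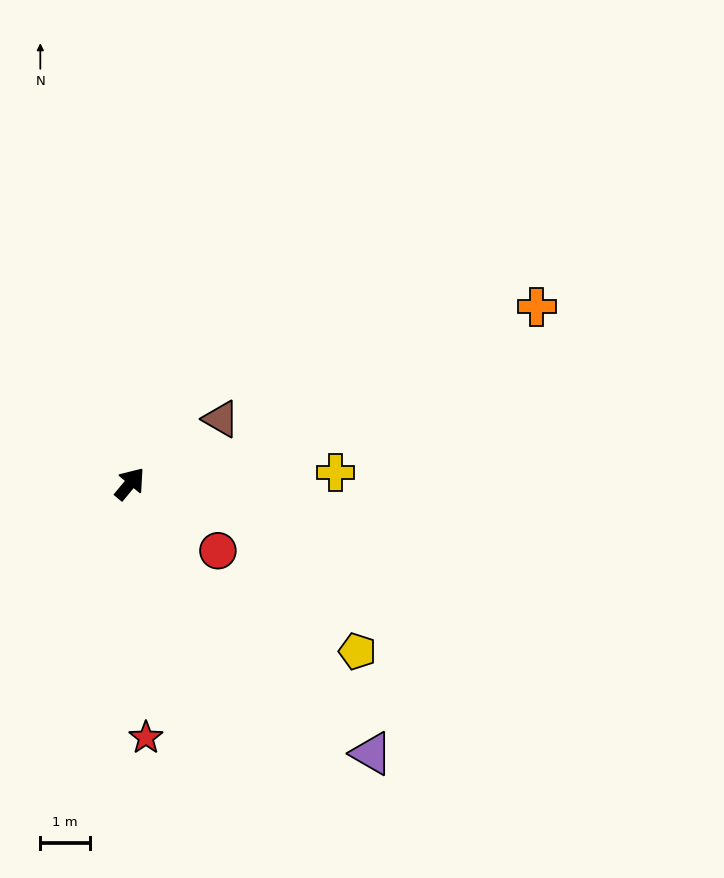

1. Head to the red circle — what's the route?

turn right 88°, forward 2.2 m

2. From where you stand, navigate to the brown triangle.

turn right 15°, forward 2.3 m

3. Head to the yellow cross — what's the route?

turn right 47°, forward 4.2 m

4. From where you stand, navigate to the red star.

turn right 137°, forward 5.1 m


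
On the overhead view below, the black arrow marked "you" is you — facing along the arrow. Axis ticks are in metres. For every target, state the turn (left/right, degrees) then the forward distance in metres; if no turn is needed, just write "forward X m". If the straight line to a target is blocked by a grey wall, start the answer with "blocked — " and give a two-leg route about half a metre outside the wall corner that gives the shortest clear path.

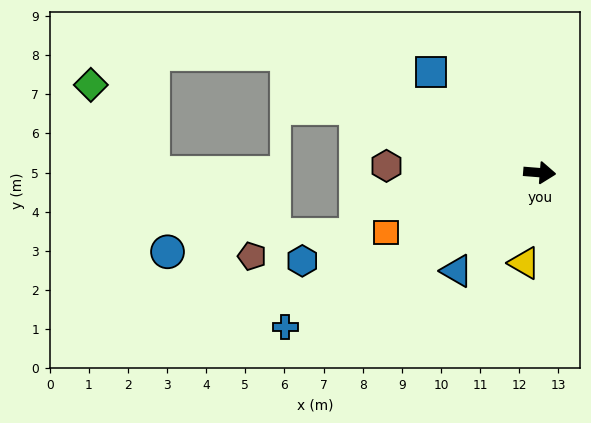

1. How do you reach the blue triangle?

turn right 126°, forward 3.3 m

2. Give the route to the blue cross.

turn right 144°, forward 7.6 m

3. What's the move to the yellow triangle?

turn right 95°, forward 2.3 m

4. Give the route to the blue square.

turn left 142°, forward 3.8 m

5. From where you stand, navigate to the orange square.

turn right 154°, forward 4.2 m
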